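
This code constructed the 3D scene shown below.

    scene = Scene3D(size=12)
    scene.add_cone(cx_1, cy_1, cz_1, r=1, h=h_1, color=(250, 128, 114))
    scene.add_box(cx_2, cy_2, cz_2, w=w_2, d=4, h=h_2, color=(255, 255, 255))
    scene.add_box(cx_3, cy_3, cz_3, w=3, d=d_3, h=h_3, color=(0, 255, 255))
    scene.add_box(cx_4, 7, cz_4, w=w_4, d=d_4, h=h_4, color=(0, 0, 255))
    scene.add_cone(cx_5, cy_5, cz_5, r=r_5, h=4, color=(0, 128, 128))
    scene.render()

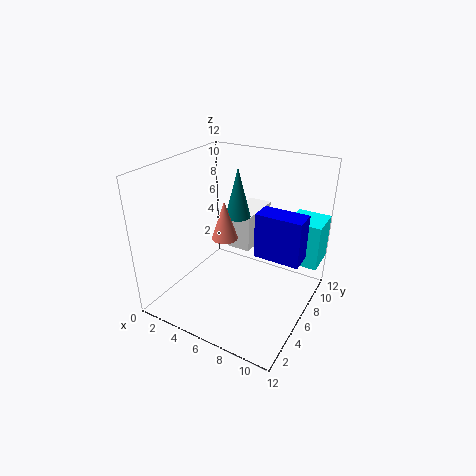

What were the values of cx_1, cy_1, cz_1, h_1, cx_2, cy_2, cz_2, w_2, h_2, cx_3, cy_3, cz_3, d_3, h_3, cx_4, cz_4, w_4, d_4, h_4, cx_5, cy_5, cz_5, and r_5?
cx_1 = 6
cy_1 = 4
cz_1 = 7
h_1 = 3
cx_2 = 5
cy_2 = 6
cz_2 = 5
w_2 = 2
h_2 = 3
cx_3 = 9
cy_3 = 9
cz_3 = 3
d_3 = 3
h_3 = 4
cx_4 = 7
cz_4 = 4
w_4 = 4
d_4 = 2
h_4 = 4
cx_5 = 6
cy_5 = 6
cz_5 = 8
r_5 = 1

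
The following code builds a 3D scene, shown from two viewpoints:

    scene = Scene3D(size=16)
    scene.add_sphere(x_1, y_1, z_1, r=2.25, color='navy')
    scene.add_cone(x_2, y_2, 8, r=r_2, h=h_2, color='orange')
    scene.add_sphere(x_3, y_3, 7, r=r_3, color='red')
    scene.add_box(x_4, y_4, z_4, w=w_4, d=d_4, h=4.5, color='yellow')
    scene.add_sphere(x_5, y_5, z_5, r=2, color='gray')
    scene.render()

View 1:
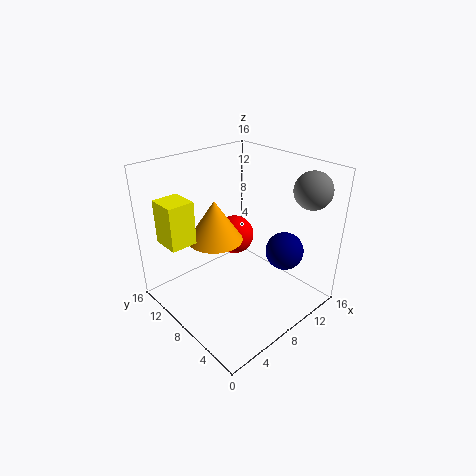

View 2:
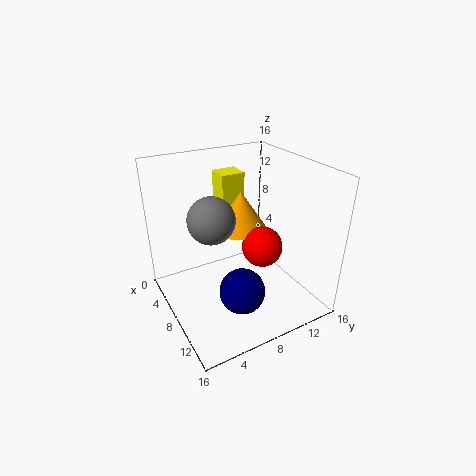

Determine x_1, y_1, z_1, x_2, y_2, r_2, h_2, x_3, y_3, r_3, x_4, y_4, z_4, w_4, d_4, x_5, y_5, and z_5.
x_1 = 13.25, y_1 = 5.5, z_1 = 5.25, x_2 = 6, y_2 = 9.5, r_2 = 3, h_2 = 4.5, x_3 = 9.5, y_3 = 10.25, r_3 = 2.25, x_4 = 0.25, y_4 = 8.75, z_4 = 9, w_4 = 2.75, d_4 = 3, x_5 = 13.25, y_5 = 2.5, z_5 = 13.75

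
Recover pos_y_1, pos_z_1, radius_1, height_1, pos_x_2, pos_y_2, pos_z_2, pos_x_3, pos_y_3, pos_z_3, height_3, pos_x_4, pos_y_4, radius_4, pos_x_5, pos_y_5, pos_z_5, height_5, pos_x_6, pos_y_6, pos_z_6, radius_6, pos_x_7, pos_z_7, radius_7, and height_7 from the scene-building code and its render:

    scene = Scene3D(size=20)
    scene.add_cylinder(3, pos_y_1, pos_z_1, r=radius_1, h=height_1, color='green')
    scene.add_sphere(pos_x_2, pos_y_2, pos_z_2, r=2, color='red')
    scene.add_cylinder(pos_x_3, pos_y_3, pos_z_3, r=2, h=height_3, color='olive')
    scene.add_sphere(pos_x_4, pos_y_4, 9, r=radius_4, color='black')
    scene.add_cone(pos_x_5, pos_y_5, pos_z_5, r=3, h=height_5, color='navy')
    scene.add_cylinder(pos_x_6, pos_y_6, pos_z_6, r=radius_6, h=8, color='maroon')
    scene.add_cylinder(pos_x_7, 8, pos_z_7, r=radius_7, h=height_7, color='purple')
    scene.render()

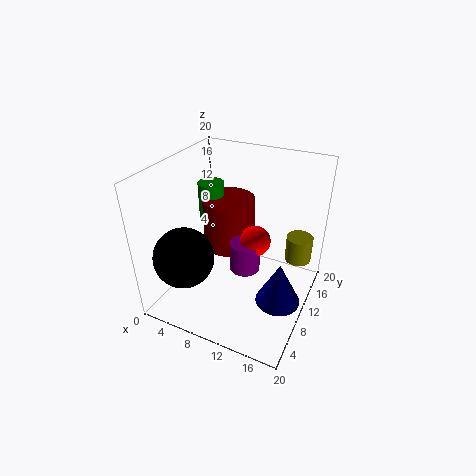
pos_y_1 = 15
pos_z_1 = 9
radius_1 = 2
height_1 = 6
pos_x_2 = 13
pos_y_2 = 9
pos_z_2 = 11
pos_x_3 = 17
pos_y_3 = 17
pos_z_3 = 4
height_3 = 4
pos_x_4 = 5
pos_y_4 = 4
radius_4 = 4
pos_x_5 = 17
pos_y_5 = 8
pos_z_5 = 3
height_5 = 6
pos_x_6 = 6
pos_y_6 = 15
pos_z_6 = 5
radius_6 = 4
pos_x_7 = 12
pos_z_7 = 7
radius_7 = 2
height_7 = 4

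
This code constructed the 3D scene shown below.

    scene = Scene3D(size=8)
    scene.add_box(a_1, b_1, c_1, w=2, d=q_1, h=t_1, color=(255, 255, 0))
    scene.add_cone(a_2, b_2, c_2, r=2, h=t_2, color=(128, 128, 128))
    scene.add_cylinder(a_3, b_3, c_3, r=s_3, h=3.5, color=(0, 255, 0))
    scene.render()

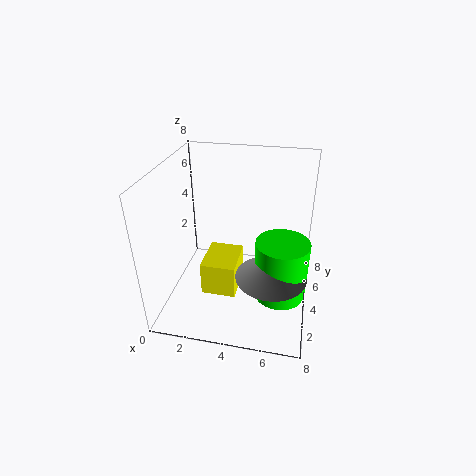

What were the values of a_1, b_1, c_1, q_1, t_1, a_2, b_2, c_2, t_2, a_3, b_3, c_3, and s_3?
a_1 = 2, b_1 = 3, c_1 = 0.5, q_1 = 2.5, t_1 = 2, a_2 = 6, b_2 = 3.5, c_2 = 2, t_2 = 1.5, a_3 = 6.5, b_3 = 4, c_3 = 0.5, s_3 = 1.5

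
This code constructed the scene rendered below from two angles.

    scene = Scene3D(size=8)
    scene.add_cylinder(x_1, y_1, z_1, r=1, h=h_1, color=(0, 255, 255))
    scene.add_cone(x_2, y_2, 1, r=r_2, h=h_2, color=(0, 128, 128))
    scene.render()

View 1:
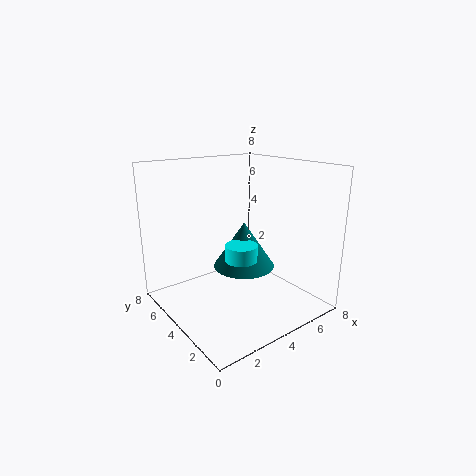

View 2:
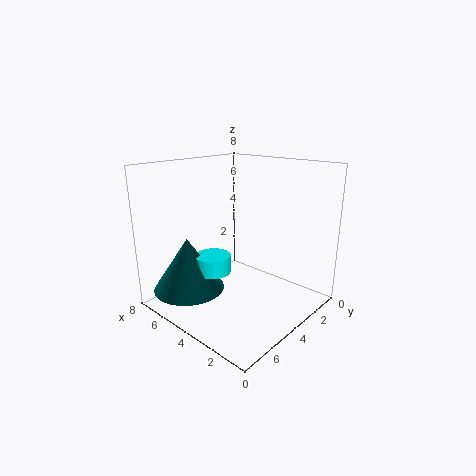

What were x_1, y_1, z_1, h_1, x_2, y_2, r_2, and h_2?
x_1 = 5; y_1 = 5; z_1 = 2; h_1 = 1; x_2 = 6; y_2 = 6; r_2 = 2; h_2 = 3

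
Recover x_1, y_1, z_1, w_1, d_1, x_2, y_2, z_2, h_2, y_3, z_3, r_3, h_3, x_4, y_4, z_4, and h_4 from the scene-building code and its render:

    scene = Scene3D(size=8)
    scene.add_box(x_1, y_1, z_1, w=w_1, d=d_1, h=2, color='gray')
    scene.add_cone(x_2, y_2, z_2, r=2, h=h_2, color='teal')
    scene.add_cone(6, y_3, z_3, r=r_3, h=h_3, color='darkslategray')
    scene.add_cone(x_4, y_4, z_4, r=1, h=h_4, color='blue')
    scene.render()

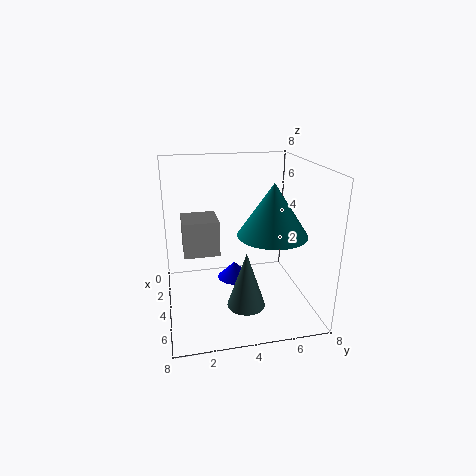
x_1 = 2, y_1 = 1, z_1 = 3, w_1 = 2, d_1 = 2, x_2 = 4, y_2 = 6, z_2 = 4, h_2 = 3, y_3 = 4, z_3 = 1, r_3 = 1, h_3 = 3, x_4 = 3, y_4 = 4, z_4 = 1, h_4 = 1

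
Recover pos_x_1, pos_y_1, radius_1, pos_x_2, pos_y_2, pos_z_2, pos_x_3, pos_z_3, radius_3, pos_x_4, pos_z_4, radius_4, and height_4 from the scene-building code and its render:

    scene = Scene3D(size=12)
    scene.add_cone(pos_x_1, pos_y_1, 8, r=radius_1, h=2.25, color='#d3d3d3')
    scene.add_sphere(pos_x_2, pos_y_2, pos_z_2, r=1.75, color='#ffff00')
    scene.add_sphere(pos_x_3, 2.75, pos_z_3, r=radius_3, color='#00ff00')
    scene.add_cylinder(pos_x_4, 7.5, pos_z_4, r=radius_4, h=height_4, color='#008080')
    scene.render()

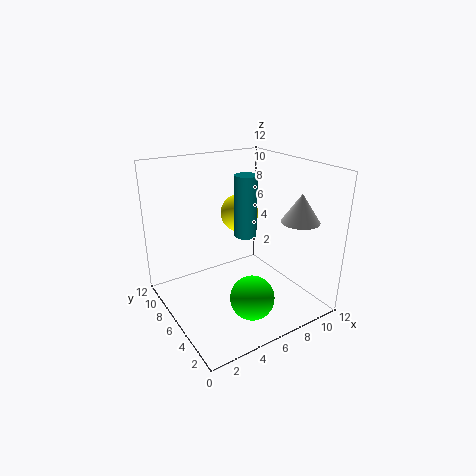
pos_x_1 = 9.25
pos_y_1 = 2.25
radius_1 = 1.5
pos_x_2 = 8.25
pos_y_2 = 9.25
pos_z_2 = 6.75
pos_x_3 = 5.25
pos_z_3 = 2.25
radius_3 = 1.75
pos_x_4 = 7.75
pos_z_4 = 5.25
radius_4 = 1
height_4 = 5.5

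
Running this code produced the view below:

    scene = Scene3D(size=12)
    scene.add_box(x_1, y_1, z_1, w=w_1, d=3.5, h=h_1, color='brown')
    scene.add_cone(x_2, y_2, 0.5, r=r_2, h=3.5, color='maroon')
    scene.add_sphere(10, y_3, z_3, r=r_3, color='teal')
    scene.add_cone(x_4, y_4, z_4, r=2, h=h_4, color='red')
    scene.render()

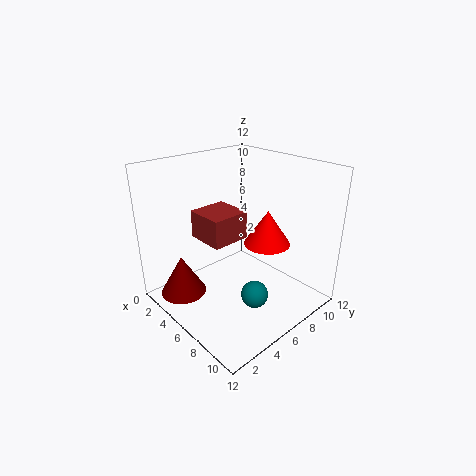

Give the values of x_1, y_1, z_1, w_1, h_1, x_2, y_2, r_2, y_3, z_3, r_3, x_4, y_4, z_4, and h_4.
x_1 = 1.5
y_1 = 4.5
z_1 = 5
w_1 = 3.5
h_1 = 2.5
x_2 = 2.5
y_2 = 2.5
r_2 = 2
y_3 = 4
z_3 = 3.5
r_3 = 1
x_4 = 7
y_4 = 8.5
z_4 = 5
h_4 = 3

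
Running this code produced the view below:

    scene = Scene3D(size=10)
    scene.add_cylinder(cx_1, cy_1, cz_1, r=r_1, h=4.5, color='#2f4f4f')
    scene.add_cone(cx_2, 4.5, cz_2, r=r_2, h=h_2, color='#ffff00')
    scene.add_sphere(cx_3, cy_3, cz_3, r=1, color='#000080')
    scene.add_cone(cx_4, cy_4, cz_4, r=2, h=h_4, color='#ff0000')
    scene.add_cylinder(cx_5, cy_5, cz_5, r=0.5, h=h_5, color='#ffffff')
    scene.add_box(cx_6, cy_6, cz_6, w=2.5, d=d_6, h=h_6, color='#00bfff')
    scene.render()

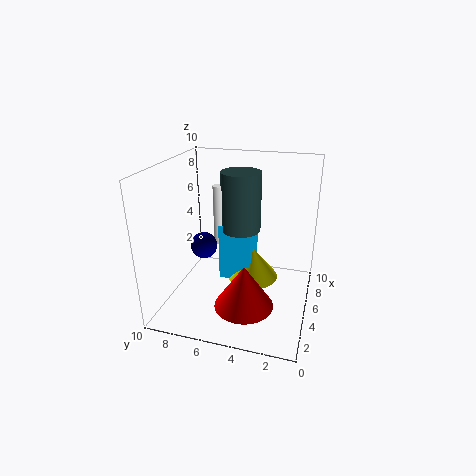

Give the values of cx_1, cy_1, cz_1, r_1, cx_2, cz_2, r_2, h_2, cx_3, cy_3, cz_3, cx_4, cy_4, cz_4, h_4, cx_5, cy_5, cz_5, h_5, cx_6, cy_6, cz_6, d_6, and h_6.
cx_1 = 7.5
cy_1 = 5.5
cz_1 = 4.5
r_1 = 1.5
cx_2 = 7.5
cz_2 = 0.5
r_2 = 2
h_2 = 2.5
cx_3 = 6
cy_3 = 8
cz_3 = 3.5
cx_4 = 3
cy_4 = 4
cz_4 = 1
h_4 = 3
cx_5 = 7
cy_5 = 7
cz_5 = 3.5
h_5 = 4.5
cx_6 = 6.5
cy_6 = 4.5
cz_6 = 0.5
d_6 = 2.5
h_6 = 4.5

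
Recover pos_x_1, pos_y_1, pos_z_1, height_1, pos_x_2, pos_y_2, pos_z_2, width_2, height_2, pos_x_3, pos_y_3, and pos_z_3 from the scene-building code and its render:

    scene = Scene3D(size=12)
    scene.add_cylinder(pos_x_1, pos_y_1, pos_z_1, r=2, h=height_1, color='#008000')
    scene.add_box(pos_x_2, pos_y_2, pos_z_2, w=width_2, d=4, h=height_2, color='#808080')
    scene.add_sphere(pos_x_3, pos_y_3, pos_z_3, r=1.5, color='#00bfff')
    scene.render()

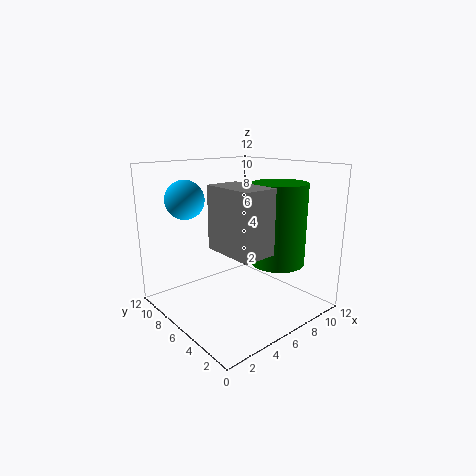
pos_x_1 = 6.5, pos_y_1 = 2, pos_z_1 = 5, height_1 = 6, pos_x_2 = 2, pos_y_2 = 0.5, pos_z_2 = 6.5, width_2 = 2.5, height_2 = 4.5, pos_x_3 = 2, pos_y_3 = 7.5, pos_z_3 = 9.5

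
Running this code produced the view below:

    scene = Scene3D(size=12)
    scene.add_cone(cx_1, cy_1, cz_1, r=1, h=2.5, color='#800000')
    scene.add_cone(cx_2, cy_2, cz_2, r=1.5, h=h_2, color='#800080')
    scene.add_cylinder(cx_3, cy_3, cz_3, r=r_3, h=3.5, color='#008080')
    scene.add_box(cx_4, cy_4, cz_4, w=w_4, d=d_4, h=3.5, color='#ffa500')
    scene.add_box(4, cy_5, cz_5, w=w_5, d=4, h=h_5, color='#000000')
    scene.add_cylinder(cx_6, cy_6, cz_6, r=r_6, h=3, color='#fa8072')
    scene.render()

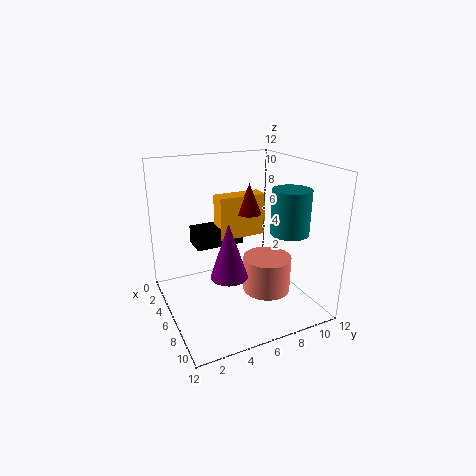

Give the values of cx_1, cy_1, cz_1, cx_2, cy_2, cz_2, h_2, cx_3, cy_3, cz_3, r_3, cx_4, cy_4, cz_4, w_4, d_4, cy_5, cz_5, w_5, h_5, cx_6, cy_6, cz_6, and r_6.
cx_1 = 6
cy_1 = 7
cz_1 = 8
cx_2 = 7.5
cy_2 = 4.5
cz_2 = 3.5
h_2 = 4.5
cx_3 = 9
cy_3 = 9
cz_3 = 7
r_3 = 1.5
cx_4 = 4.5
cy_4 = 4.5
cz_4 = 6
w_4 = 1.5
d_4 = 4
cy_5 = 2.5
cz_5 = 5.5
w_5 = 2
h_5 = 1.5
cx_6 = 7.5
cy_6 = 8
cz_6 = 1.5
r_6 = 2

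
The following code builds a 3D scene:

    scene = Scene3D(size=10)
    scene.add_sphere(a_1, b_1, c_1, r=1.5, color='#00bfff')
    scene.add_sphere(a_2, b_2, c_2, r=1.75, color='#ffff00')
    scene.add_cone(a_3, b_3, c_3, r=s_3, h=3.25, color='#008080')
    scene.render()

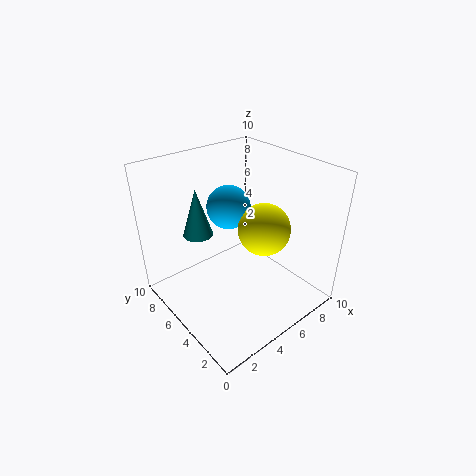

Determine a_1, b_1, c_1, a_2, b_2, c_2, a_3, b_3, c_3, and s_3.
a_1 = 5; b_1 = 6; c_1 = 7; a_2 = 6; b_2 = 3.5; c_2 = 6; a_3 = 2.75; b_3 = 6.5; c_3 = 5.5; s_3 = 1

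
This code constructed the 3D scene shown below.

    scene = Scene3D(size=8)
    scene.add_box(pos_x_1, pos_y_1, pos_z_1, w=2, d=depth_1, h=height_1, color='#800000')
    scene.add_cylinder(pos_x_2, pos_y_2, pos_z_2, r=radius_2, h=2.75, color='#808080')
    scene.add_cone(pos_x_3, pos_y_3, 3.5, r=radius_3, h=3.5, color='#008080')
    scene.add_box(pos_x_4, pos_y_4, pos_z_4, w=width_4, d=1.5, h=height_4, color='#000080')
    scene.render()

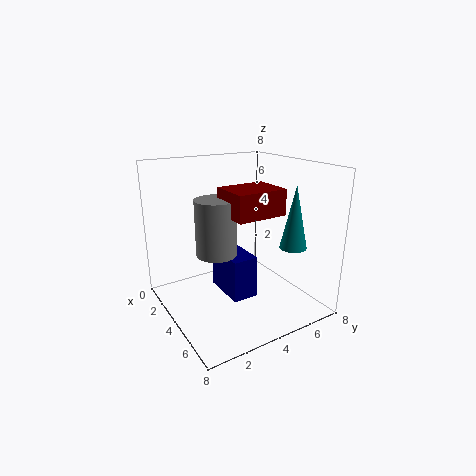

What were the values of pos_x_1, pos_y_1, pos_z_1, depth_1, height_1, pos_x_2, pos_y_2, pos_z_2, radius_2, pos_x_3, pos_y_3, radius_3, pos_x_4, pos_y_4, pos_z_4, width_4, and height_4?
pos_x_1 = 5, pos_y_1 = 2.25, pos_z_1 = 6, depth_1 = 2.5, height_1 = 1.25, pos_x_2 = 5.25, pos_y_2 = 2, pos_z_2 = 4, radius_2 = 1, pos_x_3 = 5.75, pos_y_3 = 6.5, radius_3 = 0.75, pos_x_4 = 1.75, pos_y_4 = 3.5, pos_z_4 = 0.25, width_4 = 2.75, height_4 = 2.5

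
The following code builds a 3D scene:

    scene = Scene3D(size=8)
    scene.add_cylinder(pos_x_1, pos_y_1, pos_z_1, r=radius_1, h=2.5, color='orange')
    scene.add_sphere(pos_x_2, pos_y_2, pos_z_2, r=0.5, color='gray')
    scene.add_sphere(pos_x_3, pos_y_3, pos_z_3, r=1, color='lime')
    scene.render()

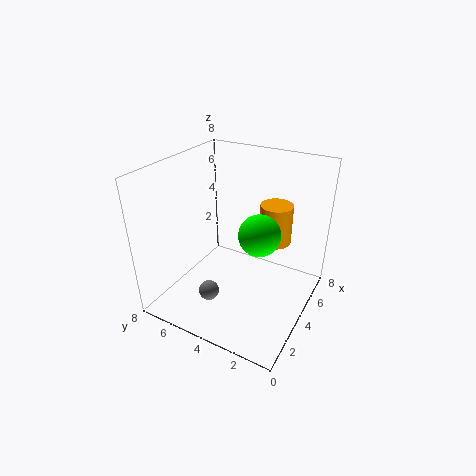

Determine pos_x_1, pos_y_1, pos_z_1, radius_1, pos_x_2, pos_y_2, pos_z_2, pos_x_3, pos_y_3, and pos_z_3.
pos_x_1 = 7, pos_y_1 = 3, pos_z_1 = 2.5, radius_1 = 1, pos_x_2 = 1, pos_y_2 = 4, pos_z_2 = 2.5, pos_x_3 = 2.5, pos_y_3 = 2, pos_z_3 = 5.5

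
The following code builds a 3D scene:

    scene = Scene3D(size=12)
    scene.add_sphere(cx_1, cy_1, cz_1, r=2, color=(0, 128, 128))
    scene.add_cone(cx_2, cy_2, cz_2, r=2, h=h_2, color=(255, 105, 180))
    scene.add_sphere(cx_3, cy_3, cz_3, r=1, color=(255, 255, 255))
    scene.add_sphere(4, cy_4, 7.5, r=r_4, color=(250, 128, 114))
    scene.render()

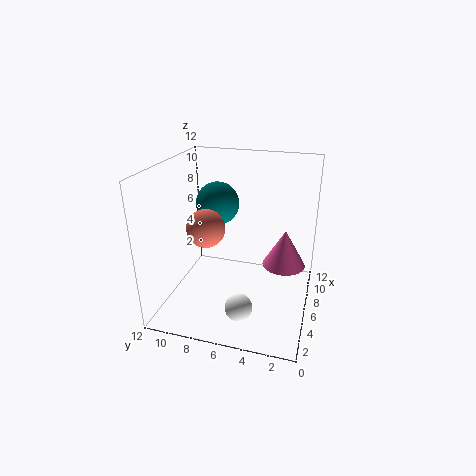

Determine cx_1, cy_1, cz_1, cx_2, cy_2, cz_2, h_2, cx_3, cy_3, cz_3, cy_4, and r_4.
cx_1 = 9.5, cy_1 = 9, cz_1 = 7.5, cx_2 = 9.5, cy_2 = 2.5, cz_2 = 2, h_2 = 3.5, cx_3 = 1, cy_3 = 4.5, cz_3 = 3, cy_4 = 8, r_4 = 1.5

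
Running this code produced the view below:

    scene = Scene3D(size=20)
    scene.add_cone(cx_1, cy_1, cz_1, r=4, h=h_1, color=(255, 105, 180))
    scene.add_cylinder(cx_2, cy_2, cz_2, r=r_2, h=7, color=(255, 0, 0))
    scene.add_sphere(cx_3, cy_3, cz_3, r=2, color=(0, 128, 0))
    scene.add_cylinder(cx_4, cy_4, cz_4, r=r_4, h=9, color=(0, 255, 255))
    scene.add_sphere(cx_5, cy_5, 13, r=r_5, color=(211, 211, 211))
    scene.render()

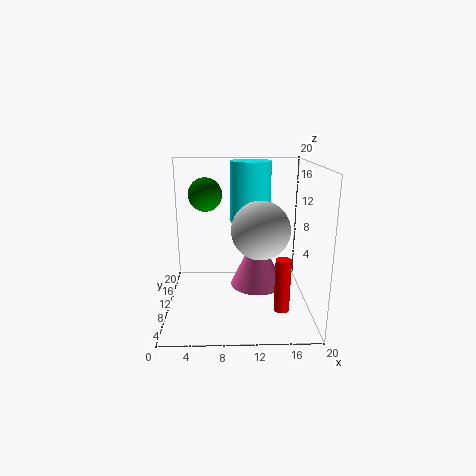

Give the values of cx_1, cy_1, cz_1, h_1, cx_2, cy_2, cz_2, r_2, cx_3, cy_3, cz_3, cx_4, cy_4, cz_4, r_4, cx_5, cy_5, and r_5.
cx_1 = 13
cy_1 = 13
cz_1 = 1.5
h_1 = 8.5
cx_2 = 15.5
cy_2 = 4.5
cz_2 = 2
r_2 = 1
cx_3 = 6
cy_3 = 5.5
cz_3 = 17
cx_4 = 12
cy_4 = 15
cz_4 = 11
r_4 = 3
cx_5 = 12.5
cy_5 = 4
r_5 = 3.5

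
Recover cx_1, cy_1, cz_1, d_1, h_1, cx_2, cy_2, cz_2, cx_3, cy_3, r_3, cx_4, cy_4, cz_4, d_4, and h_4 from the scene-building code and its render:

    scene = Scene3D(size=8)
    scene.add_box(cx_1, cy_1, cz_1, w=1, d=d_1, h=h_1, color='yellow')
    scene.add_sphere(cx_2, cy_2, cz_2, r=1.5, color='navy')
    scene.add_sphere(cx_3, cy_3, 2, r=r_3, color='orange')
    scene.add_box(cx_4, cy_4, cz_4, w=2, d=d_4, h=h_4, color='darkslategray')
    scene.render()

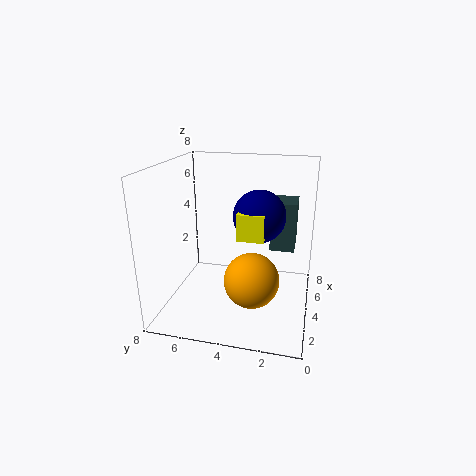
cx_1 = 3.5
cy_1 = 2.5
cz_1 = 4
d_1 = 1.5
h_1 = 1.5
cx_2 = 5
cy_2 = 3
cz_2 = 5
cx_3 = 3
cy_3 = 3
r_3 = 1.5
cx_4 = 6
cy_4 = 1
cz_4 = 2.5
d_4 = 1.5
h_4 = 3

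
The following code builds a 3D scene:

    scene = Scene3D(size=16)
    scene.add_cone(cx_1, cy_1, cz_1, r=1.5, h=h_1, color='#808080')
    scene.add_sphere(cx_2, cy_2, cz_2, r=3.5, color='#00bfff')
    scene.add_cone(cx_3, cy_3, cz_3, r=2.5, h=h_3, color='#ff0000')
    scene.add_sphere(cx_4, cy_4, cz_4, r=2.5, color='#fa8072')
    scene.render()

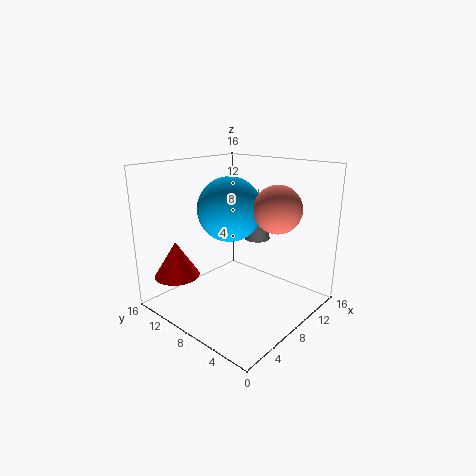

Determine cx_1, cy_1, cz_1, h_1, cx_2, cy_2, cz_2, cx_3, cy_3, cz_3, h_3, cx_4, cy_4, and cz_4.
cx_1 = 11.5; cy_1 = 8; cz_1 = 7; h_1 = 6; cx_2 = 7.5; cy_2 = 8.75; cz_2 = 11.25; cx_3 = 3; cy_3 = 12.75; cz_3 = 3.75; h_3 = 4; cx_4 = 9.25; cy_4 = 3.75; cz_4 = 11.75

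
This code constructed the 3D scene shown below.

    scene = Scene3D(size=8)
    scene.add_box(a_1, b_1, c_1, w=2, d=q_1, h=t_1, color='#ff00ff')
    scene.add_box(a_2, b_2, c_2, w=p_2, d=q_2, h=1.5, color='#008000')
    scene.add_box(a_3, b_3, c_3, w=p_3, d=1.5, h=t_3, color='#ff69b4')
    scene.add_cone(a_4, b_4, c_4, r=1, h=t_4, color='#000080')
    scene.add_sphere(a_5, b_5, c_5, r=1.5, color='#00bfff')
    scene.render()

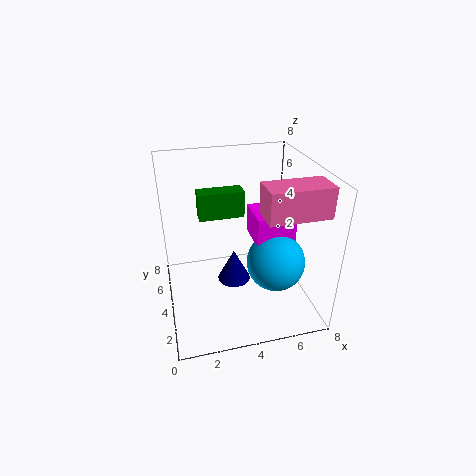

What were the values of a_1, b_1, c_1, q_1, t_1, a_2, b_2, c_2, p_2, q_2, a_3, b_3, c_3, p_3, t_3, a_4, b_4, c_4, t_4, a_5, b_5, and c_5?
a_1 = 4.5, b_1 = 2, c_1 = 4.5, q_1 = 2, t_1 = 1.5, a_2 = 2, b_2 = 4.5, c_2 = 5, p_2 = 2.5, q_2 = 1, a_3 = 4.5, b_3 = 0.5, c_3 = 6.5, p_3 = 3, t_3 = 1.5, a_4 = 4, b_4 = 5, c_4 = 0.5, t_4 = 2, a_5 = 5.5, b_5 = 2, c_5 = 3.5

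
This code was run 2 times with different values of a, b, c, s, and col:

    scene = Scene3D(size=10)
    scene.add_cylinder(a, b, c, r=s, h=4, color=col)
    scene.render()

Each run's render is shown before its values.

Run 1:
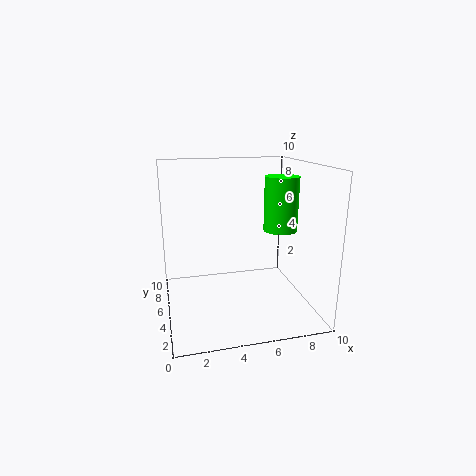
a = 8.5, b = 6, c = 5, s = 1.25, col = 'lime'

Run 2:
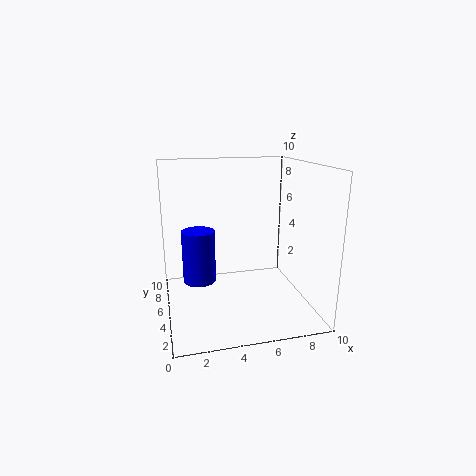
a = 2.5, b = 7.25, c = 1, s = 1.25, col = 'blue'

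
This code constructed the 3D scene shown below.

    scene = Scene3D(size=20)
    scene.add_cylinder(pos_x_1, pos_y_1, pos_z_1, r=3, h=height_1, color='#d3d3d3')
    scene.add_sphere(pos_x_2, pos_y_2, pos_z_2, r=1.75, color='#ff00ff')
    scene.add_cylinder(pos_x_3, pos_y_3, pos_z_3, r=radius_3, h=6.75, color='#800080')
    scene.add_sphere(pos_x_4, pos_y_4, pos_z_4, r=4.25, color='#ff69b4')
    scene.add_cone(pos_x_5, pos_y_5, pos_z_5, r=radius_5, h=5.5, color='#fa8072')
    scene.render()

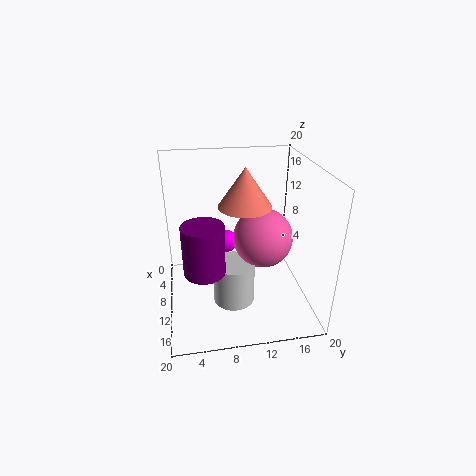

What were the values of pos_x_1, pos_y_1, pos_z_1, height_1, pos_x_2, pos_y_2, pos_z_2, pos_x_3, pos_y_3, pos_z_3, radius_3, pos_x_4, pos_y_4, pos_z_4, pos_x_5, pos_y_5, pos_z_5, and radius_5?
pos_x_1 = 10.75
pos_y_1 = 9.25
pos_z_1 = 0.25
height_1 = 6.25
pos_x_2 = 4
pos_y_2 = 9.25
pos_z_2 = 6.25
pos_x_3 = 13
pos_y_3 = 5
pos_z_3 = 7
radius_3 = 2.75
pos_x_4 = 9.25
pos_y_4 = 13.75
pos_z_4 = 9.25
pos_x_5 = 8.5
pos_y_5 = 11.25
pos_z_5 = 14
radius_5 = 3.75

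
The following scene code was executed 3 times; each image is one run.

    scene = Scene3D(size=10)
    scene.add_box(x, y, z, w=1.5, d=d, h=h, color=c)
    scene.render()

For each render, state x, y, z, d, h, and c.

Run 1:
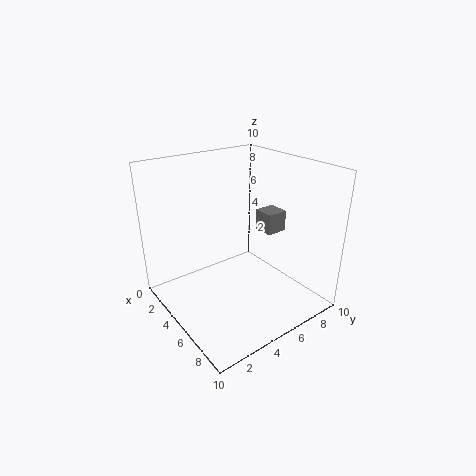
x = 4.5, y = 7, z = 5, d = 1.5, h = 1.5, c = 'gray'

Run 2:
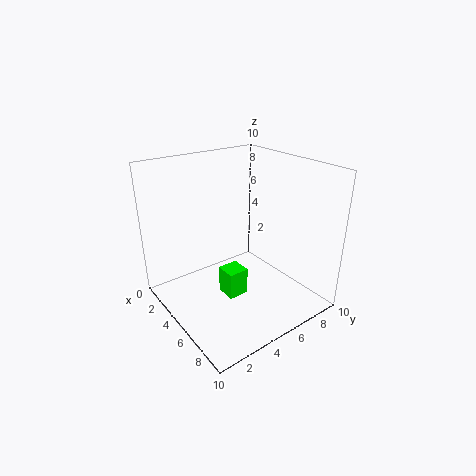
x = 4, y = 4, z = 0.5, d = 1.5, h = 2, c = 'lime'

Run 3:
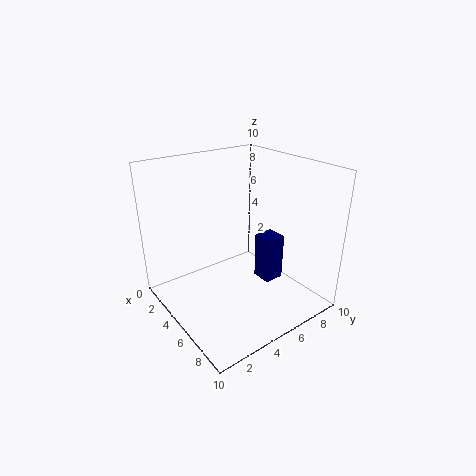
x = 4.5, y = 7, z = 1, d = 1.5, h = 3.5, c = 'navy'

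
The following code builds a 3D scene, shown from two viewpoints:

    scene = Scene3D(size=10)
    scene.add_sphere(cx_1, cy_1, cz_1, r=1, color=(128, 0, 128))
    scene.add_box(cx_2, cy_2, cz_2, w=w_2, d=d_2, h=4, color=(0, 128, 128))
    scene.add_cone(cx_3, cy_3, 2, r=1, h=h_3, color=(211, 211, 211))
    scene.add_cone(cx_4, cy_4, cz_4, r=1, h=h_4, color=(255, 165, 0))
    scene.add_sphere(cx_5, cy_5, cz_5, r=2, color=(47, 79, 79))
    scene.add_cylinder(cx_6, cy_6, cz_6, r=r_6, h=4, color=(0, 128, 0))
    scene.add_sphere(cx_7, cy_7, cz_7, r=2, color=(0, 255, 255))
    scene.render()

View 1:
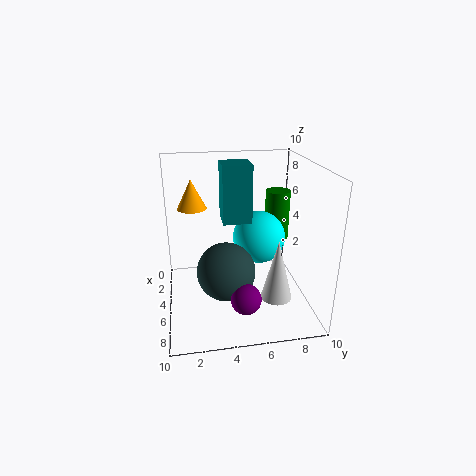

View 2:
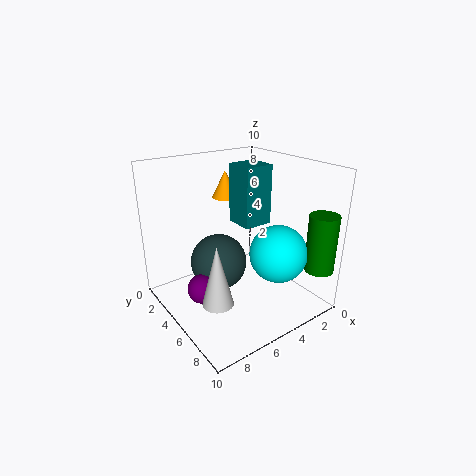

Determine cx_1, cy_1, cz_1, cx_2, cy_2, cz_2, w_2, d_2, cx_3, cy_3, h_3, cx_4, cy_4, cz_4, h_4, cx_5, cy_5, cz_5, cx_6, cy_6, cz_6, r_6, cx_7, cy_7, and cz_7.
cx_1 = 8, cy_1 = 5, cz_1 = 2, cx_2 = 3, cy_2 = 4, cz_2 = 6, w_2 = 2, d_2 = 2, cx_3 = 8, cy_3 = 7, h_3 = 4, cx_4 = 4, cy_4 = 2, cz_4 = 7, h_4 = 2, cx_5 = 6, cy_5 = 4, cz_5 = 3, cx_6 = 1, cy_6 = 9, cz_6 = 3, r_6 = 1, cx_7 = 3, cy_7 = 7, cz_7 = 4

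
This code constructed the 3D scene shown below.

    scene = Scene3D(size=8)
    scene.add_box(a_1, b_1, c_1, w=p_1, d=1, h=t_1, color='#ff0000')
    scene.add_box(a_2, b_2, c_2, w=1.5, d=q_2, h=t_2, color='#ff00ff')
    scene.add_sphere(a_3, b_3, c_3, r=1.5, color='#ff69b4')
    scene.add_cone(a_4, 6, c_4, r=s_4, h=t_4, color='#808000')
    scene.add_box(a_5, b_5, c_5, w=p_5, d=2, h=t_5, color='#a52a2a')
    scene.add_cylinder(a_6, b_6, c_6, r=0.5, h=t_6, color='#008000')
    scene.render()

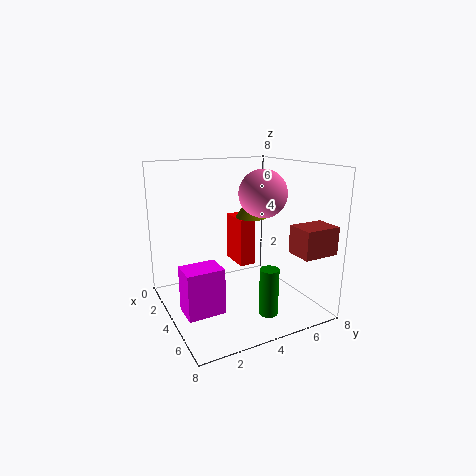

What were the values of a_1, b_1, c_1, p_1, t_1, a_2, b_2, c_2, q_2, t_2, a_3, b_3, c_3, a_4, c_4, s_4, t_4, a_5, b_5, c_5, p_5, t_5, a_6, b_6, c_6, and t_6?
a_1 = 0.5, b_1 = 5, c_1 = 1.5, p_1 = 2, t_1 = 3, a_2 = 4, b_2 = 0.5, c_2 = 0.5, q_2 = 2, t_2 = 2.5, a_3 = 2.5, b_3 = 6.5, c_3 = 6, a_4 = 2, c_4 = 4.5, s_4 = 1, t_4 = 1.5, a_5 = 6, b_5 = 6, c_5 = 3.5, p_5 = 1.5, t_5 = 1.5, a_6 = 6.5, b_6 = 4.5, c_6 = 0.5, t_6 = 2.5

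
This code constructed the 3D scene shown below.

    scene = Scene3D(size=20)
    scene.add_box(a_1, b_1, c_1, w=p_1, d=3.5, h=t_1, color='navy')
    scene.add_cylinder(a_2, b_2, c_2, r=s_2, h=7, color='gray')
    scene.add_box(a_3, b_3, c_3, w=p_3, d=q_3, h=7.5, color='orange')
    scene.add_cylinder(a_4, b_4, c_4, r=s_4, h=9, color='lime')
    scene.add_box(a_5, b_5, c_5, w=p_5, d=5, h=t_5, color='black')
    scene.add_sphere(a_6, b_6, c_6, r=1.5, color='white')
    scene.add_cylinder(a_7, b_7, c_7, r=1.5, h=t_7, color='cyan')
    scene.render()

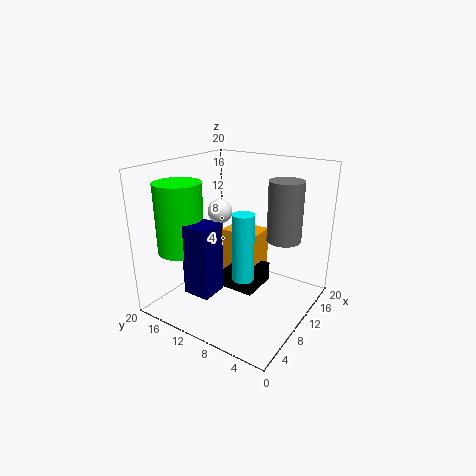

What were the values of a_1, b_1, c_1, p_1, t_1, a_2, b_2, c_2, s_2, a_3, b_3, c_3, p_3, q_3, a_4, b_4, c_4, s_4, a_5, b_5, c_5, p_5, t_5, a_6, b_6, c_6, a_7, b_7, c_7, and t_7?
a_1 = 1.5
b_1 = 9
c_1 = 5
p_1 = 3.5
t_1 = 9
a_2 = 7.5
b_2 = 2
c_2 = 12.5
s_2 = 2
a_3 = 14.5
b_3 = 10
c_3 = 1
p_3 = 4.5
q_3 = 6
a_4 = 3.5
b_4 = 14.5
c_4 = 9.5
s_4 = 3
a_5 = 11
b_5 = 8.5
c_5 = 0.5
p_5 = 6
t_5 = 3
a_6 = 6
b_6 = 10
c_6 = 15
a_7 = 9
b_7 = 8.5
c_7 = 4.5
t_7 = 9.5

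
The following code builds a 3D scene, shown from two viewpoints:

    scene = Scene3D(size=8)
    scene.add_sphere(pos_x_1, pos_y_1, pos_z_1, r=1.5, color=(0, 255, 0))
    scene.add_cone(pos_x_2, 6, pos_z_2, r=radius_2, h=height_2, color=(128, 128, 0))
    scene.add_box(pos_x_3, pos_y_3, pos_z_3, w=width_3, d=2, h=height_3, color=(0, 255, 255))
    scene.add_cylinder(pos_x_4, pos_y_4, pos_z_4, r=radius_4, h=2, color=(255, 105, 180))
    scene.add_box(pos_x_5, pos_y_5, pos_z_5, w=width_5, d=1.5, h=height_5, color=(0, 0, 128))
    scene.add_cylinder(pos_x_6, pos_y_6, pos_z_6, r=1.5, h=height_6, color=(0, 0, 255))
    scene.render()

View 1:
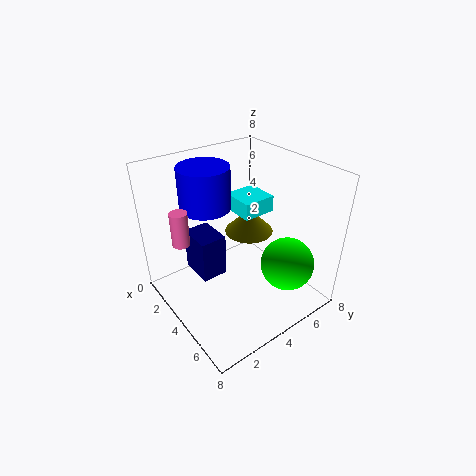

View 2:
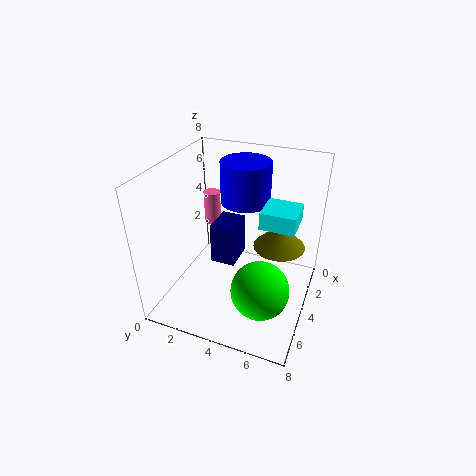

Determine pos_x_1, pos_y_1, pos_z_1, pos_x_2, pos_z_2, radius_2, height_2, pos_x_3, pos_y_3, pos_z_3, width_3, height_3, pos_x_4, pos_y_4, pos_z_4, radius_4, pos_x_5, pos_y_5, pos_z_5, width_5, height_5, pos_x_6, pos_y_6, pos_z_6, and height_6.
pos_x_1 = 6; pos_y_1 = 6; pos_z_1 = 2.5; pos_x_2 = 2.5; pos_z_2 = 3; radius_2 = 1.5; height_2 = 1.5; pos_x_3 = 1.5; pos_y_3 = 5; pos_z_3 = 4.5; width_3 = 2; height_3 = 1; pos_x_4 = 2; pos_y_4 = 1.5; pos_z_4 = 3.5; radius_4 = 0.5; pos_x_5 = 1.5; pos_y_5 = 2; pos_z_5 = 1.5; width_5 = 2; height_5 = 2.5; pos_x_6 = 1.5; pos_y_6 = 3.5; pos_z_6 = 5; height_6 = 2.5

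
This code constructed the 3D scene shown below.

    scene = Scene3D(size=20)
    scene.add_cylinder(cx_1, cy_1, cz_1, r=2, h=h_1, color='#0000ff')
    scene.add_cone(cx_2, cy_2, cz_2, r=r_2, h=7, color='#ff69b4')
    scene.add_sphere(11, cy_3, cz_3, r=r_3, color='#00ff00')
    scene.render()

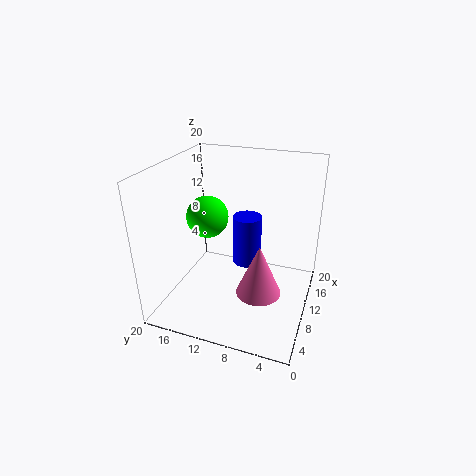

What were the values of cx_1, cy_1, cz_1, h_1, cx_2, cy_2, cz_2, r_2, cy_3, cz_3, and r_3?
cx_1 = 11, cy_1 = 9, cz_1 = 6, h_1 = 7, cx_2 = 7, cy_2 = 6, cz_2 = 4, r_2 = 3, cy_3 = 15, cz_3 = 12, r_3 = 3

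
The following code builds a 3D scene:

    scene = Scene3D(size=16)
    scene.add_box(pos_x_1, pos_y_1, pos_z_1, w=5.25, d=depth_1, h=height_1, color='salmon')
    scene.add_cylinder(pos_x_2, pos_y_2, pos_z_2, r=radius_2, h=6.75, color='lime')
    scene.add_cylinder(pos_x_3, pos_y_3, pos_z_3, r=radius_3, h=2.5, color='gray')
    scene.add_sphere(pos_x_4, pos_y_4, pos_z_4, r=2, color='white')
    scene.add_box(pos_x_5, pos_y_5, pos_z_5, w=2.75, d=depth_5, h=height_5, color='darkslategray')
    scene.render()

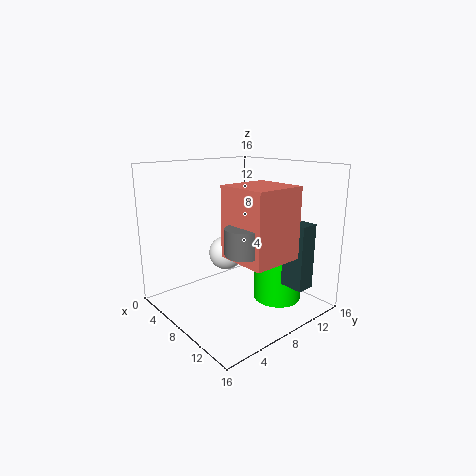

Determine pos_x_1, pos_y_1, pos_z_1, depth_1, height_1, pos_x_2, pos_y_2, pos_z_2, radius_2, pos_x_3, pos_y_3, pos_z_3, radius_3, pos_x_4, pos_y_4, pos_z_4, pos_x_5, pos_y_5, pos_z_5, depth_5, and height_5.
pos_x_1 = 10.25, pos_y_1 = 4, pos_z_1 = 7.5, depth_1 = 5.25, height_1 = 7, pos_x_2 = 10.25, pos_y_2 = 12.25, pos_z_2 = 0.25, radius_2 = 2.75, pos_x_3 = 13.25, pos_y_3 = 4.25, pos_z_3 = 8.5, radius_3 = 1.75, pos_x_4 = 5.5, pos_y_4 = 8.25, pos_z_4 = 5.5, pos_x_5 = 12.25, pos_y_5 = 10.5, pos_z_5 = 3.25, depth_5 = 2, height_5 = 7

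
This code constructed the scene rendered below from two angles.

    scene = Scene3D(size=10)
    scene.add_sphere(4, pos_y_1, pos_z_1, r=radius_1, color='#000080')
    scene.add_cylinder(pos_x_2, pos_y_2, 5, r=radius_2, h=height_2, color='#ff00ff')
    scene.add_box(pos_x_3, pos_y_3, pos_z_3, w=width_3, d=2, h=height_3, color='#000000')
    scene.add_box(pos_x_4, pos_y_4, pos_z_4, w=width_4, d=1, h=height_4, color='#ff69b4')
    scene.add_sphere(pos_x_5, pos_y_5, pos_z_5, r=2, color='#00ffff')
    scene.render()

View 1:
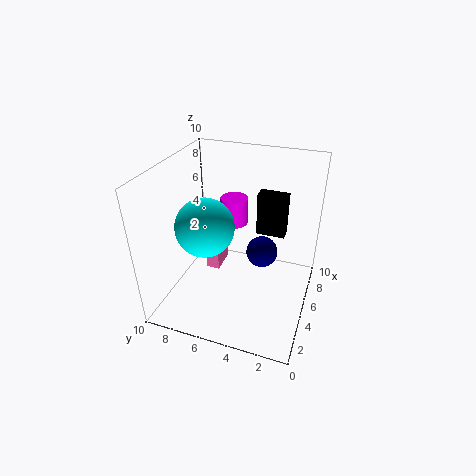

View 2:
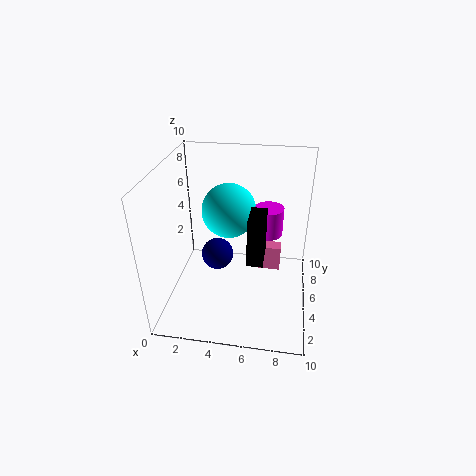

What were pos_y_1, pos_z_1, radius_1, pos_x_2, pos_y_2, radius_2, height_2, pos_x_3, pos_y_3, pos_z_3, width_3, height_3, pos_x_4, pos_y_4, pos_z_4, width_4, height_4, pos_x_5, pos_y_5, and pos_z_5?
pos_y_1 = 3; pos_z_1 = 5; radius_1 = 1; pos_x_2 = 7; pos_y_2 = 6; radius_2 = 1; height_2 = 2; pos_x_3 = 6; pos_y_3 = 2; pos_z_3 = 5; width_3 = 1; height_3 = 3; pos_x_4 = 6; pos_y_4 = 7; pos_z_4 = 1; width_4 = 2; height_4 = 2; pos_x_5 = 4; pos_y_5 = 7; pos_z_5 = 6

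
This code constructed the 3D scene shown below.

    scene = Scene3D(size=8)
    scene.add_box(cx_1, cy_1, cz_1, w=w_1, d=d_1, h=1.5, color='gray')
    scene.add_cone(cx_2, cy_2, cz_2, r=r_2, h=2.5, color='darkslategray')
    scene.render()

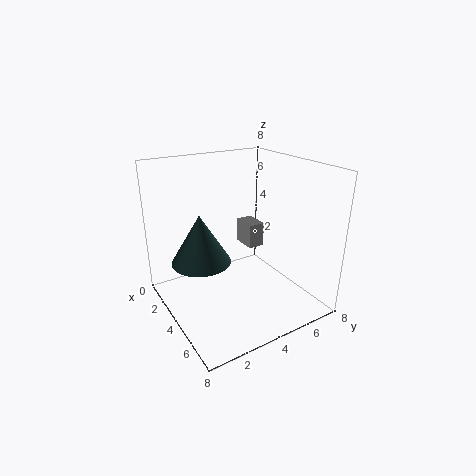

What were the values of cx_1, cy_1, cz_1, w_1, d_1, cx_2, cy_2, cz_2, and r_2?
cx_1 = 1.5
cy_1 = 5.5
cz_1 = 2.5
w_1 = 1.5
d_1 = 1
cx_2 = 4.5
cy_2 = 1.5
cz_2 = 3.5
r_2 = 1.5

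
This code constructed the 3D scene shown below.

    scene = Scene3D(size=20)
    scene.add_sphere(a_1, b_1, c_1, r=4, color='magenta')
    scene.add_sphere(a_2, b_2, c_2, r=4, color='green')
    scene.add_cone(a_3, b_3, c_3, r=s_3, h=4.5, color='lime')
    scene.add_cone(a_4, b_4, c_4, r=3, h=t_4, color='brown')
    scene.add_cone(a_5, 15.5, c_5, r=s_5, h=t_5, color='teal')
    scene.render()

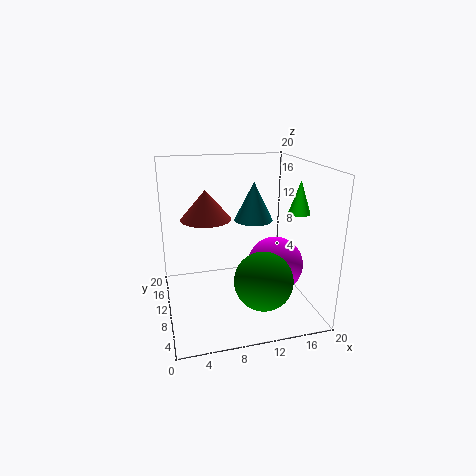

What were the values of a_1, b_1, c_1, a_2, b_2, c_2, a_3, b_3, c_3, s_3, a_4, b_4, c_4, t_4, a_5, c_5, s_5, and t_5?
a_1 = 15.5
b_1 = 9.5
c_1 = 5.5
a_2 = 12.5
b_2 = 6
c_2 = 5
a_3 = 18
b_3 = 8
c_3 = 13.5
s_3 = 1.5
a_4 = 5
b_4 = 6
c_4 = 14.5
t_4 = 3.5
a_5 = 14
c_5 = 10.5
s_5 = 3
t_5 = 6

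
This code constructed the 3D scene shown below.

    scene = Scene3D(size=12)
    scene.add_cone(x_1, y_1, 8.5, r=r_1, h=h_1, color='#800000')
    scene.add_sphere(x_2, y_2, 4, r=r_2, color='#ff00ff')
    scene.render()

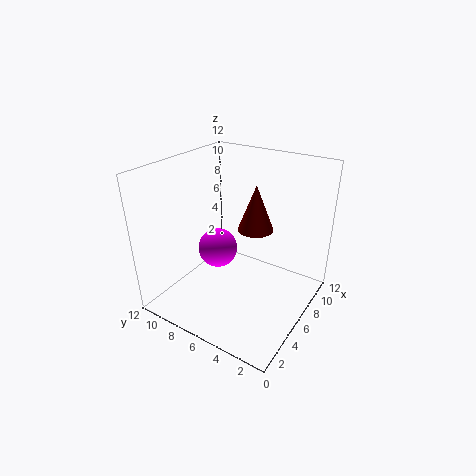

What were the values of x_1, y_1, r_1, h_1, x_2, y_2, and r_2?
x_1 = 4
y_1 = 3.25
r_1 = 1.25
h_1 = 3.25
x_2 = 6.5
y_2 = 8.5
r_2 = 1.75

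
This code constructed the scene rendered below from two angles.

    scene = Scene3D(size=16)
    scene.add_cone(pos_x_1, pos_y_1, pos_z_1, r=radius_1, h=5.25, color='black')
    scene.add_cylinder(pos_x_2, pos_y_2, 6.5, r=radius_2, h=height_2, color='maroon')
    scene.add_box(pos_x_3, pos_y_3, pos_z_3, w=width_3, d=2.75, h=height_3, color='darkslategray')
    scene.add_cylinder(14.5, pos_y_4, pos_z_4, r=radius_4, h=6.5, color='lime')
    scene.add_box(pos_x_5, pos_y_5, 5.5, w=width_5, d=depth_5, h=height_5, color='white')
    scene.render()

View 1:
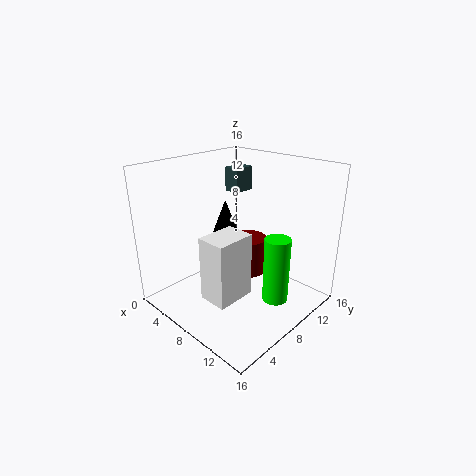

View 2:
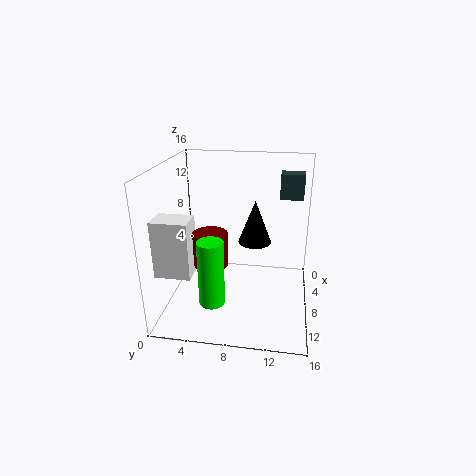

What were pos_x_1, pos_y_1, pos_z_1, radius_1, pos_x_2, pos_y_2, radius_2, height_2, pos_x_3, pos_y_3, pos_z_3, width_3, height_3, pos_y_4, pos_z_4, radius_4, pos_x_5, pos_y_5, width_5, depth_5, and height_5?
pos_x_1 = 4.5
pos_y_1 = 9.5
pos_z_1 = 6
radius_1 = 2
pos_x_2 = 11.5
pos_y_2 = 5.75
radius_2 = 1.75
height_2 = 3.5
pos_x_3 = 1.75
pos_y_3 = 12.25
pos_z_3 = 11.25
width_3 = 2
height_3 = 3
pos_y_4 = 6.5
pos_z_4 = 4
radius_4 = 1.25
pos_x_5 = 10.75
pos_y_5 = 0.25
width_5 = 2.75
depth_5 = 3.75
height_5 = 6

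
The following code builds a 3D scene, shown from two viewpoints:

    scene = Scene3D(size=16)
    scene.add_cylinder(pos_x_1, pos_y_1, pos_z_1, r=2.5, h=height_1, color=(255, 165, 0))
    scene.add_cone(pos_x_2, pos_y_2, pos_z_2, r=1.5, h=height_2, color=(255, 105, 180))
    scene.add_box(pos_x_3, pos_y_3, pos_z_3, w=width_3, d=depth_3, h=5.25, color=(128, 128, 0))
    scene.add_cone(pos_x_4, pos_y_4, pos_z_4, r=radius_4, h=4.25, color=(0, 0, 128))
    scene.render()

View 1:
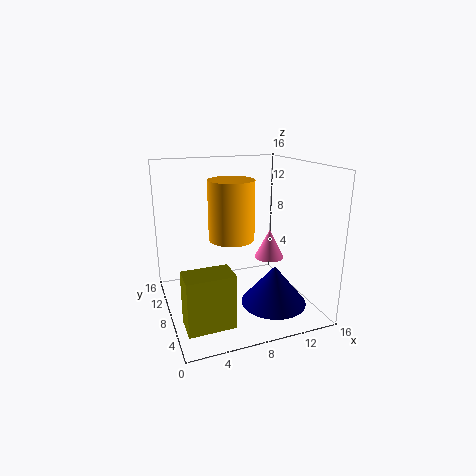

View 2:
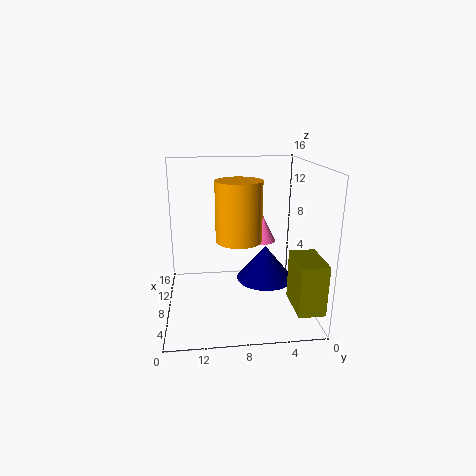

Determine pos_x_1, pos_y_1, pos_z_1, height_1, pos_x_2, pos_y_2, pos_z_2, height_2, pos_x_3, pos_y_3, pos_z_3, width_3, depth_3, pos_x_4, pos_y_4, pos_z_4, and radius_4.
pos_x_1 = 7.25, pos_y_1 = 8, pos_z_1 = 8, height_1 = 6.5, pos_x_2 = 10.25, pos_y_2 = 4.75, pos_z_2 = 6.75, height_2 = 3, pos_x_3 = 0.5, pos_y_3 = 0.25, pos_z_3 = 2.25, width_3 = 4.5, depth_3 = 2.75, pos_x_4 = 10.75, pos_y_4 = 4.25, pos_z_4 = 1.5, radius_4 = 3.5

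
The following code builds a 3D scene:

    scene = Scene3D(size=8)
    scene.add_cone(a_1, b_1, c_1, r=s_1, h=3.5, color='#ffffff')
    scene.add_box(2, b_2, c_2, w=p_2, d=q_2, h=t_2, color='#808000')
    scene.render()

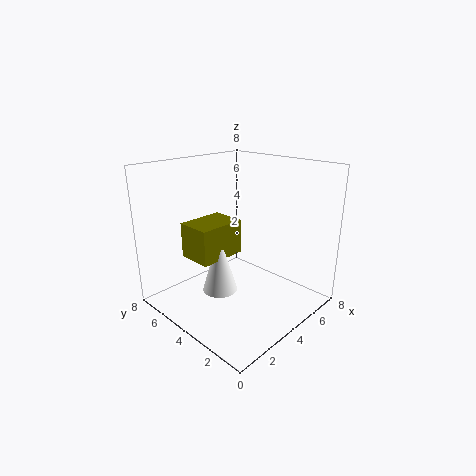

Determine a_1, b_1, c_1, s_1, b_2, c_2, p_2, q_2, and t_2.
a_1 = 3.25; b_1 = 4.75; c_1 = 0.75; s_1 = 1; b_2 = 4.5; c_2 = 2.75; p_2 = 2.75; q_2 = 2; t_2 = 2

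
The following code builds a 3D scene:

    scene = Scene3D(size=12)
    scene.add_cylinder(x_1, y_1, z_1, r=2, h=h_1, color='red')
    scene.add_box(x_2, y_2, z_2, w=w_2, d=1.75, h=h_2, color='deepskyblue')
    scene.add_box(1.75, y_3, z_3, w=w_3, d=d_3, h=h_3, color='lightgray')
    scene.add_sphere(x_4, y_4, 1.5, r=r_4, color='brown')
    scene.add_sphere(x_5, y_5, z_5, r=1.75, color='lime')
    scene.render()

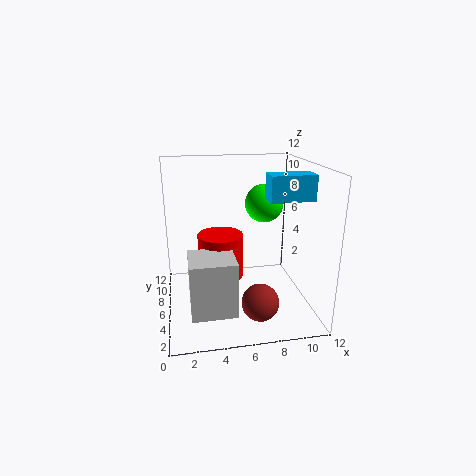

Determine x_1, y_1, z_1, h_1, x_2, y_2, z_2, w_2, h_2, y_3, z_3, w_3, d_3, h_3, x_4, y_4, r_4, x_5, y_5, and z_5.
x_1 = 4.75; y_1 = 7.75; z_1 = 1.75; h_1 = 4; x_2 = 8; y_2 = 3.5; z_2 = 9.5; w_2 = 3.5; h_2 = 2; y_3 = 3; z_3 = 0.25; w_3 = 3.75; d_3 = 3.5; h_3 = 4.75; x_4 = 7.25; y_4 = 3; r_4 = 1.5; x_5 = 9; y_5 = 9; z_5 = 8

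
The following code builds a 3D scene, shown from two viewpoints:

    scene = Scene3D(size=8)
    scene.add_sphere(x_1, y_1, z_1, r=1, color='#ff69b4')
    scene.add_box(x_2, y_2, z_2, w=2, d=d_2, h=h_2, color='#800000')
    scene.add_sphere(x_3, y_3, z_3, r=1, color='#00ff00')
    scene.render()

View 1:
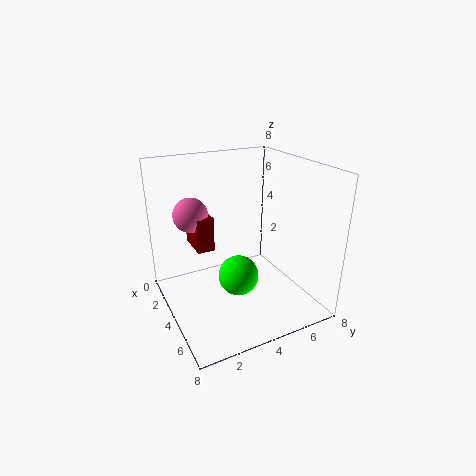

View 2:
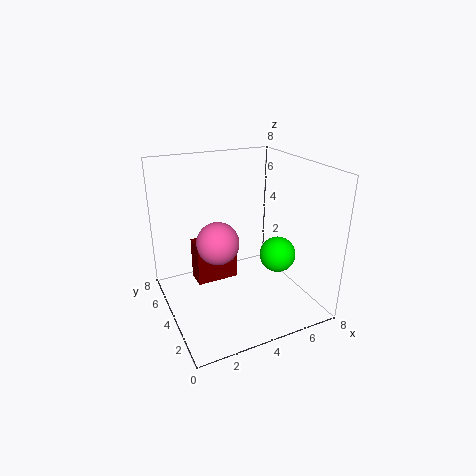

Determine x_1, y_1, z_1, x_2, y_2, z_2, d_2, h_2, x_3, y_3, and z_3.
x_1 = 2
y_1 = 2
z_1 = 5
x_2 = 1
y_2 = 2
z_2 = 3
d_2 = 1
h_2 = 2
x_3 = 6
y_3 = 3
z_3 = 3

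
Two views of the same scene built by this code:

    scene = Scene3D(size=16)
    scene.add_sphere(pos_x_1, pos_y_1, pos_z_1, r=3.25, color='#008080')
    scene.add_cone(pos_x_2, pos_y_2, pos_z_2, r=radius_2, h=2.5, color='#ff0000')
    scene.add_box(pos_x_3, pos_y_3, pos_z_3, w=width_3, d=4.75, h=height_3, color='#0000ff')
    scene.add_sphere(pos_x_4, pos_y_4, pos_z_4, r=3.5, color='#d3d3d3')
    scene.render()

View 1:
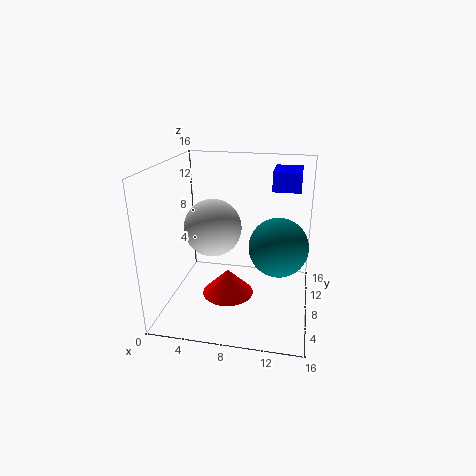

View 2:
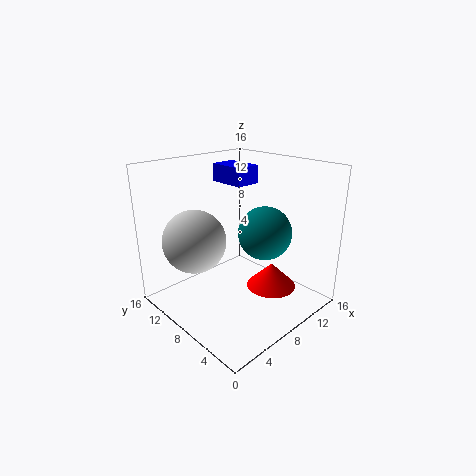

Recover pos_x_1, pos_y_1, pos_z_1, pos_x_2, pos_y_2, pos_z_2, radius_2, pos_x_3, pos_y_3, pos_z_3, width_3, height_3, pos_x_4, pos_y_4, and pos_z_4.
pos_x_1 = 12.5
pos_y_1 = 8
pos_z_1 = 7.25
pos_x_2 = 8
pos_y_2 = 3
pos_z_2 = 4.25
radius_2 = 2.5
pos_x_3 = 11.25
pos_y_3 = 11.25
pos_z_3 = 12.5
width_3 = 3.25
height_3 = 2.25
pos_x_4 = 4.25
pos_y_4 = 11
pos_z_4 = 7.75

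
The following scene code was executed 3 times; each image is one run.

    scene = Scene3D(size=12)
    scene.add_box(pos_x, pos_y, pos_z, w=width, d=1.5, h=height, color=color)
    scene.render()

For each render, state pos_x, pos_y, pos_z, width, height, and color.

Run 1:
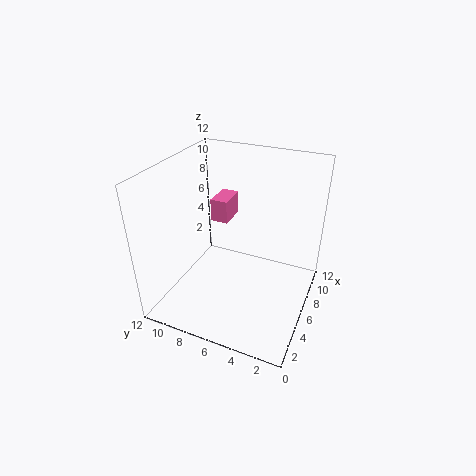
pos_x = 7, pos_y = 7.5, pos_z = 6.5, width = 2.5, height = 2, color = 'hotpink'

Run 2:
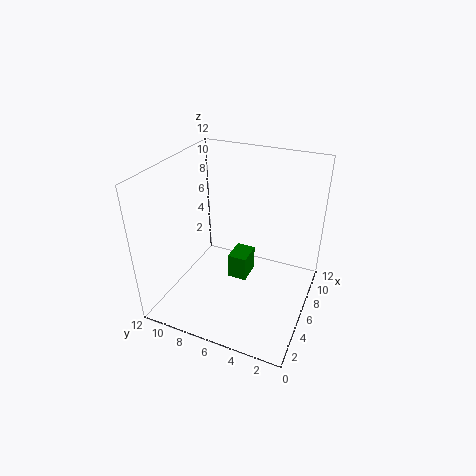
pos_x = 4, pos_y = 4.5, pos_z = 3.5, width = 2, height = 2, color = 'green'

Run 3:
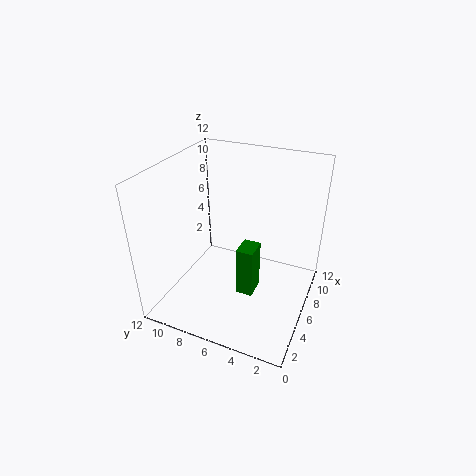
pos_x = 5.5, pos_y = 4.5, pos_z = 0.5, width = 2, height = 4.5, color = 'green'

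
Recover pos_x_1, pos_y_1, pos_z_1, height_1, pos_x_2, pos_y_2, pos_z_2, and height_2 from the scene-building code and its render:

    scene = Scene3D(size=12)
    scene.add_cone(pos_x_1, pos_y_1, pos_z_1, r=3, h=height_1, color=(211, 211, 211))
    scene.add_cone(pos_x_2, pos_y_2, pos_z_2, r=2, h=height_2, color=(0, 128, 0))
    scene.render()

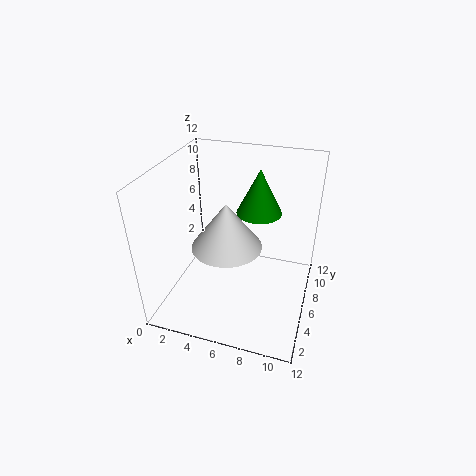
pos_x_1 = 5
pos_y_1 = 6
pos_z_1 = 5
height_1 = 4
pos_x_2 = 7
pos_y_2 = 9
pos_z_2 = 7
height_2 = 4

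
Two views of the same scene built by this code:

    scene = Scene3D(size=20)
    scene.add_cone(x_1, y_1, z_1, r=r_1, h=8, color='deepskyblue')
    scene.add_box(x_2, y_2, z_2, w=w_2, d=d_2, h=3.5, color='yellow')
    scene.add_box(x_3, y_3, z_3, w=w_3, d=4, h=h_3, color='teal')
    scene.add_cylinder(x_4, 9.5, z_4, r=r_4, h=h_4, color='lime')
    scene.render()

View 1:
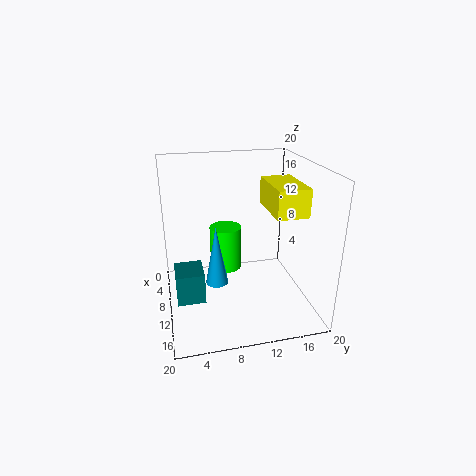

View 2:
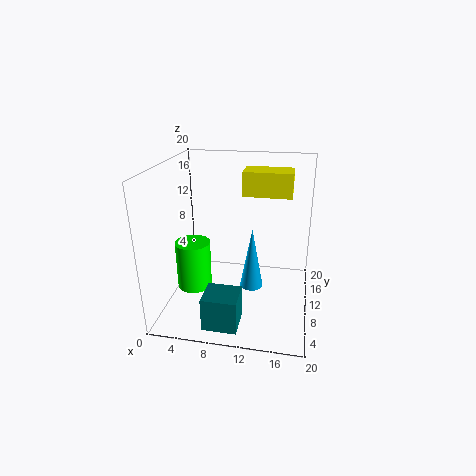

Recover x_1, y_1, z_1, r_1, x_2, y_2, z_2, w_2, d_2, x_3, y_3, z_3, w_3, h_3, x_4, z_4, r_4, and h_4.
x_1 = 12.5; y_1 = 6.5; z_1 = 5; r_1 = 1.5; x_2 = 10; y_2 = 13; z_2 = 15; w_2 = 7; d_2 = 4; x_3 = 7; y_3 = 1; z_3 = 1; w_3 = 4.5; h_3 = 4.5; x_4 = 3.5; z_4 = 2; r_4 = 2.5; h_4 = 7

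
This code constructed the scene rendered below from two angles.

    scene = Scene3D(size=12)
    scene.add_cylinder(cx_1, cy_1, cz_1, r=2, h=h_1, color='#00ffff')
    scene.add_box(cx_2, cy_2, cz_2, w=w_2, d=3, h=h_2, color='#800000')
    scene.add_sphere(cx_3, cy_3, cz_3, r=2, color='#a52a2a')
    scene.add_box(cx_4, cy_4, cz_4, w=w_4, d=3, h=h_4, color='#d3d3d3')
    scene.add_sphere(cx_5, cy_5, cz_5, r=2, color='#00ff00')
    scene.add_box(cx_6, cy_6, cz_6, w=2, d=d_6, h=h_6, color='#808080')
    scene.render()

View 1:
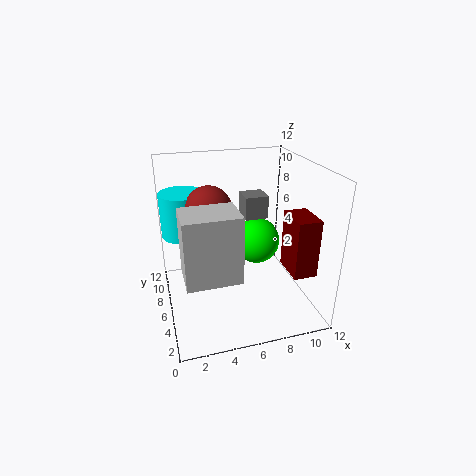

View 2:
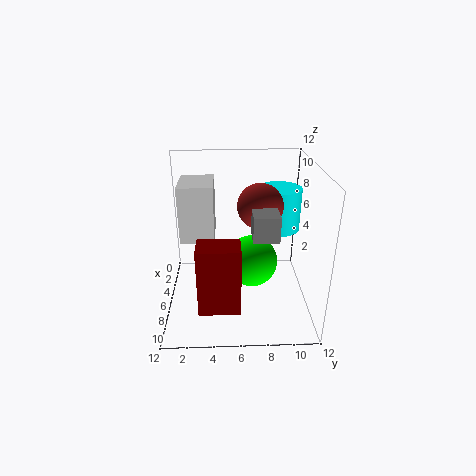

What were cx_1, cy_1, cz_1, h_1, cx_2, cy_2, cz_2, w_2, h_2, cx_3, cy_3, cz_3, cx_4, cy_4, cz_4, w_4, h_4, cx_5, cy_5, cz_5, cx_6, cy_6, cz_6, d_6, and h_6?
cx_1 = 2, cy_1 = 10, cz_1 = 5, h_1 = 4, cx_2 = 10, cy_2 = 3, cz_2 = 3, w_2 = 2, h_2 = 5, cx_3 = 4, cy_3 = 8, cz_3 = 8, cx_4 = 1, cy_4 = 1, cz_4 = 5, w_4 = 4, h_4 = 5, cx_5 = 8, cy_5 = 7, cz_5 = 5, cx_6 = 7, cy_6 = 7, cz_6 = 7, d_6 = 2, h_6 = 2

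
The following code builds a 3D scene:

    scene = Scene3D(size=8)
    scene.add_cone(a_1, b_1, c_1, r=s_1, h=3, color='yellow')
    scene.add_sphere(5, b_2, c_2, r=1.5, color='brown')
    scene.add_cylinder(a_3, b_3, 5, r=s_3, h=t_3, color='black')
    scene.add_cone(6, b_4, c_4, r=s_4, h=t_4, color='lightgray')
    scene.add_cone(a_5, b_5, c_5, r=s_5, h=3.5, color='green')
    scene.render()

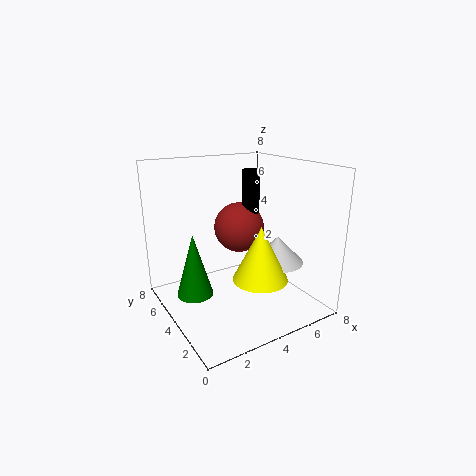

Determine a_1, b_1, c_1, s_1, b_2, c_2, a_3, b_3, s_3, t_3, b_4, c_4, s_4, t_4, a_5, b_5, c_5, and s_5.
a_1 = 4.5
b_1 = 2.5
c_1 = 2
s_1 = 1.5
b_2 = 5.5
c_2 = 4
a_3 = 5.5
b_3 = 5
s_3 = 0.5
t_3 = 2.5
b_4 = 3
c_4 = 2.5
s_4 = 1.5
t_4 = 1.5
a_5 = 1.5
b_5 = 4.5
c_5 = 1
s_5 = 1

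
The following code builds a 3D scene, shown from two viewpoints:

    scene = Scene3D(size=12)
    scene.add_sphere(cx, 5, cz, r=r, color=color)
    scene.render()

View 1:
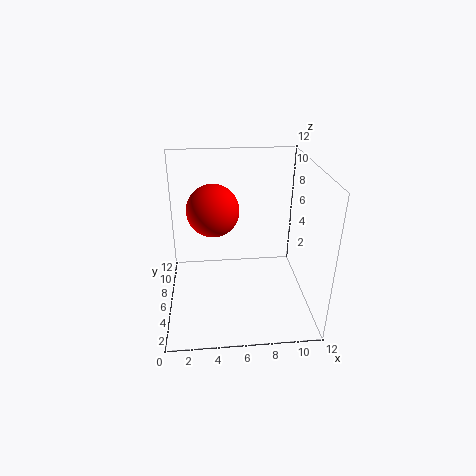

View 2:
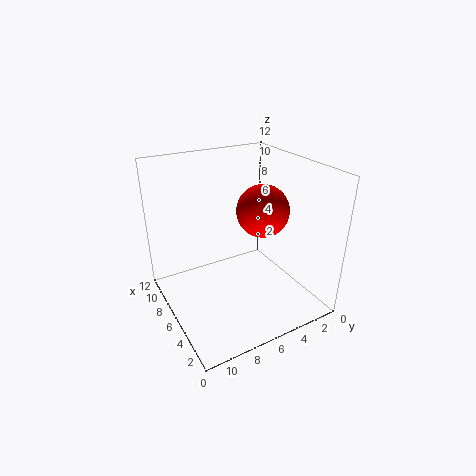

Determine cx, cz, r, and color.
cx = 4; cz = 9; r = 2; color = 'red'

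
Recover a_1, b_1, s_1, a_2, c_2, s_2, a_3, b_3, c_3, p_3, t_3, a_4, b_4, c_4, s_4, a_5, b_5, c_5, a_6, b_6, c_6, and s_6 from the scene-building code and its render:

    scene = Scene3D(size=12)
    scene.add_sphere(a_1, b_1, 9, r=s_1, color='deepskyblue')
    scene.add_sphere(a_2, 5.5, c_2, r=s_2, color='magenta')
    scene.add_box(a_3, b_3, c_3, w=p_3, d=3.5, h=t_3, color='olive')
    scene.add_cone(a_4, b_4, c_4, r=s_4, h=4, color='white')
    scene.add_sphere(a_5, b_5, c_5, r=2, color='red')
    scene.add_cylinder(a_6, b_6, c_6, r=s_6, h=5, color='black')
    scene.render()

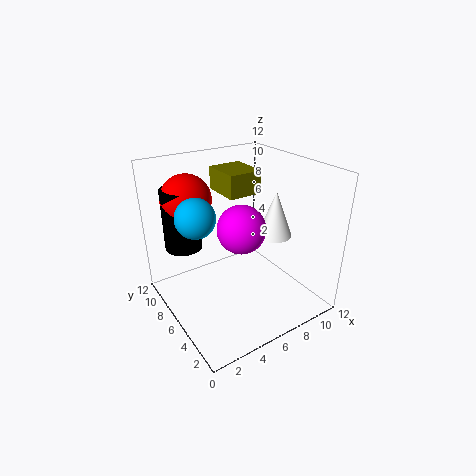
a_1 = 2; b_1 = 5.5; s_1 = 1.5; a_2 = 6; c_2 = 7; s_2 = 2; a_3 = 6; b_3 = 7; c_3 = 9; p_3 = 3; t_3 = 2; a_4 = 9.5; b_4 = 5.5; c_4 = 5.5; s_4 = 1.5; a_5 = 2.5; b_5 = 8; c_5 = 9.5; a_6 = 2; b_6 = 8; c_6 = 5.5; s_6 = 1.5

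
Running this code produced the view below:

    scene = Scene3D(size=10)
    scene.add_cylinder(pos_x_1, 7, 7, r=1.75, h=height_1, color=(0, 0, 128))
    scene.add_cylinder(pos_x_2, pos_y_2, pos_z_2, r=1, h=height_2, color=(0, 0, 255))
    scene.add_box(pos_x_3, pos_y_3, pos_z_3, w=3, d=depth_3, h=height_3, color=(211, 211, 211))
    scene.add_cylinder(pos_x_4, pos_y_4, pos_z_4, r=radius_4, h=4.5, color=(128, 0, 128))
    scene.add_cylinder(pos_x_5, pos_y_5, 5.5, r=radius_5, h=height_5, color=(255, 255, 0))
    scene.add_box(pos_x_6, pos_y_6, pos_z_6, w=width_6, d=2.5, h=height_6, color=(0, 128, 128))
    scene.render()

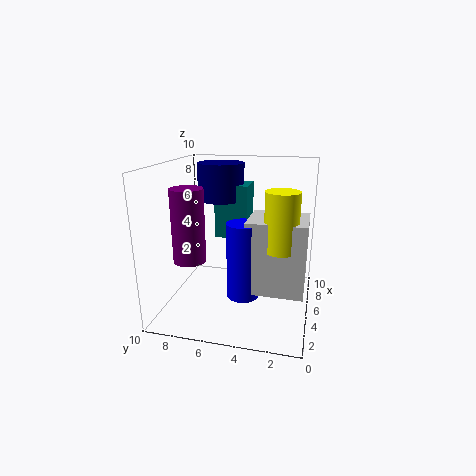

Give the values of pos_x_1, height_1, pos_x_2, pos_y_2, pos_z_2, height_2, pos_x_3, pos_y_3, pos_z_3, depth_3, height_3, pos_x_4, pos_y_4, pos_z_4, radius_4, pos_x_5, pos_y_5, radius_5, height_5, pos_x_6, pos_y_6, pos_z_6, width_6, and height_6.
pos_x_1 = 7.75; height_1 = 2.75; pos_x_2 = 2.25; pos_y_2 = 4; pos_z_2 = 2.25; height_2 = 4.75; pos_x_3 = 1.5; pos_y_3 = 0.25; pos_z_3 = 2.75; depth_3 = 3.5; height_3 = 4.5; pos_x_4 = 1.75; pos_y_4 = 7.25; pos_z_4 = 4.5; radius_4 = 1; pos_x_5 = 2.25; pos_y_5 = 1.75; radius_5 = 1; height_5 = 3.5; pos_x_6 = 6.75; pos_y_6 = 4.75; pos_z_6 = 4.25; width_6 = 2.25; height_6 = 4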